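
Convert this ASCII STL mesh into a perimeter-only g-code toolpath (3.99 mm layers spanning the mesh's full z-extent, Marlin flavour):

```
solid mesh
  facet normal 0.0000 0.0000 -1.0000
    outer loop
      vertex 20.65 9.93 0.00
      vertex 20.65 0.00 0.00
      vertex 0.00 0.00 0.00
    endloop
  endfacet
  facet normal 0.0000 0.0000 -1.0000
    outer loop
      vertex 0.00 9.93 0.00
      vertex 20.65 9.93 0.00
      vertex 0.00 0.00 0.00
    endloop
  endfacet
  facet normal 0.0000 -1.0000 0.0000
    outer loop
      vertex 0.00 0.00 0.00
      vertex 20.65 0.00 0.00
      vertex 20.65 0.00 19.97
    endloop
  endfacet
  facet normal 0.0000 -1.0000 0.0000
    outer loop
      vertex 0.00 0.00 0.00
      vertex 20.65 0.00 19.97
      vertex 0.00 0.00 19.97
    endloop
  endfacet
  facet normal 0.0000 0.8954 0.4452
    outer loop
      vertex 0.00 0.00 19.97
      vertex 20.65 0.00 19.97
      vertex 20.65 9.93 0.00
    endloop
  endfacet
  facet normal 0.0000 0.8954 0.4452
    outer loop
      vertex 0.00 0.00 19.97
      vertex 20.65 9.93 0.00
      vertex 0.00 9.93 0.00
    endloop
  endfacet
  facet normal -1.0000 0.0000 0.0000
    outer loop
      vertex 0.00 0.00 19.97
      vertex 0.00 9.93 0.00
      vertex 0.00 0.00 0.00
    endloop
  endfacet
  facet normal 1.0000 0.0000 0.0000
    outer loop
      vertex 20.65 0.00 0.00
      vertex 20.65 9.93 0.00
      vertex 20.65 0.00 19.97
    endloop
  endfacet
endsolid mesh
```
; perimeter-only toolpath
G21 ; units = mm
G90 ; absolute positioning
G28 ; home
; layer 1
G0 Z3.99
G0 X0.00 Y0.00
G1 X20.65 Y0.00
G1 X20.65 Y7.94
G1 X0.00 Y7.94
G1 X0.00 Y0.00
; layer 2
G0 Z7.99
G0 X0.00 Y0.00
G1 X20.65 Y0.00
G1 X20.65 Y5.96
G1 X0.00 Y5.96
G1 X0.00 Y0.00
; layer 3
G0 Z11.98
G0 X0.00 Y0.00
G1 X20.65 Y0.00
G1 X20.65 Y3.97
G1 X0.00 Y3.97
G1 X0.00 Y0.00
; layer 4
G0 Z15.98
G0 X0.00 Y0.00
G1 X20.65 Y0.00
G1 X20.65 Y1.99
G1 X0.00 Y1.99
G1 X0.00 Y0.00
M2 ; end

The solid is a wedge (ramp): 20.6 × 9.93 mm base, rising to 20 mm along the y=0 edge and sloping linearly to z=0 at y=9.93. Slicing at Δz = 3.99 mm — 5 equal slices spanning the solid's height, so layer i sits at z = i·h/5 — gives 4 non-empty perimeters. Each is a 4-segment closed polygon; G0 lifts to the layer z and rapids to the start vertex, then G1 traces the edges. The cross-section shrinks linearly with z (the slice at the apex is degenerate and omitted).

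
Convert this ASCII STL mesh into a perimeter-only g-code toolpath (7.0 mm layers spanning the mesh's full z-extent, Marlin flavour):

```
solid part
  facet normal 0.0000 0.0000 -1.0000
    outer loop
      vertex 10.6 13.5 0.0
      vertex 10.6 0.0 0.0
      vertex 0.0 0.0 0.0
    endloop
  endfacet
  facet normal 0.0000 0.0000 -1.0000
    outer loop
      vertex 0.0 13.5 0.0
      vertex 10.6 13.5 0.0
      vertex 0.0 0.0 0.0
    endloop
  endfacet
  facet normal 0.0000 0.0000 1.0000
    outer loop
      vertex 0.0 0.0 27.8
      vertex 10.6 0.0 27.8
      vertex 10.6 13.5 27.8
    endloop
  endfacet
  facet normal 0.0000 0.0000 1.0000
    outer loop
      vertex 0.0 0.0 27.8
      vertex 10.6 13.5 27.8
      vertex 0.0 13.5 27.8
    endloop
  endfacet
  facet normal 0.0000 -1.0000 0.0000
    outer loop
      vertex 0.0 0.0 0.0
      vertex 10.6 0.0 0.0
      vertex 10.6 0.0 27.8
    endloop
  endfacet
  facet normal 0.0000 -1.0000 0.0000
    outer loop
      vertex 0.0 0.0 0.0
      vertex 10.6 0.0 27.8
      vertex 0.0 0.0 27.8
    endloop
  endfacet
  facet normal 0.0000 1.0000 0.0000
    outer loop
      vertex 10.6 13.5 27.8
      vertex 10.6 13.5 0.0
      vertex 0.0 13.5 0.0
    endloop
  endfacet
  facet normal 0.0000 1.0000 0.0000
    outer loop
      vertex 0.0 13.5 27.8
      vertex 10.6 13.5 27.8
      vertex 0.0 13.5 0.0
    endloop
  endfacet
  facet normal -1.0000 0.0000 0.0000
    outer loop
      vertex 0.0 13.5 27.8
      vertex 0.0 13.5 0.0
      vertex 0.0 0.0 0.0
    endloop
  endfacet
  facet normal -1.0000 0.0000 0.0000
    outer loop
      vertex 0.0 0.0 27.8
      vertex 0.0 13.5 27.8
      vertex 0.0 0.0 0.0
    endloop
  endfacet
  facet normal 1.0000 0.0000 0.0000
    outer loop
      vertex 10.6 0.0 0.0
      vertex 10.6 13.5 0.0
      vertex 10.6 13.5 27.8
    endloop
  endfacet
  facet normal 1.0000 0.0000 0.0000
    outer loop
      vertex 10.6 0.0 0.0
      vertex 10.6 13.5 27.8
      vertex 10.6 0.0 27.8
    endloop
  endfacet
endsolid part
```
; perimeter-only toolpath
G21 ; units = mm
G90 ; absolute positioning
G28 ; home
; layer 1
G0 Z7.0
G0 X0.0 Y0.0
G1 X10.6 Y0.0
G1 X10.6 Y13.5
G1 X0.0 Y13.5
G1 X0.0 Y0.0
; layer 2
G0 Z13.9
G0 X0.0 Y0.0
G1 X10.6 Y0.0
G1 X10.6 Y13.5
G1 X0.0 Y13.5
G1 X0.0 Y0.0
; layer 3
G0 Z20.9
G0 X0.0 Y0.0
G1 X10.6 Y0.0
G1 X10.6 Y13.5
G1 X0.0 Y13.5
G1 X0.0 Y0.0
; layer 4
G0 Z27.8
G0 X0.0 Y0.0
G1 X10.6 Y0.0
G1 X10.6 Y13.5
G1 X0.0 Y13.5
G1 X0.0 Y0.0
M2 ; end

The solid is a rectangular box, roughly 10.6 × 13.5 mm footprint and 27.8 mm tall. Slicing at Δz = 7.0 mm — 4 equal slices spanning the solid's height, so layer i sits at z = i·h/4 — gives 4 non-empty perimeters. Each is a 4-segment closed polygon; G0 lifts to the layer z and rapids to the start vertex, then G1 traces the edges.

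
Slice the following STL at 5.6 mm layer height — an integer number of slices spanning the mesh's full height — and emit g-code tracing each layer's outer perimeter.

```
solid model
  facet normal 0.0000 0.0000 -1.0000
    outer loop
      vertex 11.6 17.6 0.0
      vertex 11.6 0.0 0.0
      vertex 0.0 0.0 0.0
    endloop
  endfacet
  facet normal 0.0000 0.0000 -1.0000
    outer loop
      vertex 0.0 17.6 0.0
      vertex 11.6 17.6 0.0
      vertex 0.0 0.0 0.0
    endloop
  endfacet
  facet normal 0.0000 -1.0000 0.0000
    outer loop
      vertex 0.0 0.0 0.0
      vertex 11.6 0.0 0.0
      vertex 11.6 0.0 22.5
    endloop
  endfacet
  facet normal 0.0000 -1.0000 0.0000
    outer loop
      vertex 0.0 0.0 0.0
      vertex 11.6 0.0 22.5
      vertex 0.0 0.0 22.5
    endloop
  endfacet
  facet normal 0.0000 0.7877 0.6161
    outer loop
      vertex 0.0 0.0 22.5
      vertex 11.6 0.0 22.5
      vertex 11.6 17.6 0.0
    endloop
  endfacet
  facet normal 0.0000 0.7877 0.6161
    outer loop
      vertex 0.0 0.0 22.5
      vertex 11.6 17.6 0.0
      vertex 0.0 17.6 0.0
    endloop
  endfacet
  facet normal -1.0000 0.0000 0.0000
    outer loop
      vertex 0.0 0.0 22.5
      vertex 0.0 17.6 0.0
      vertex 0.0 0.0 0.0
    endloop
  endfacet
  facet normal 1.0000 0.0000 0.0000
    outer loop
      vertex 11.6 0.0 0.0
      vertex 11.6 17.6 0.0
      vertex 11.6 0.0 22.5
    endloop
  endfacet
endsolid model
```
; perimeter-only toolpath
G21 ; units = mm
G90 ; absolute positioning
G28 ; home
; layer 1
G0 Z5.6
G0 X0.0 Y0.0
G1 X11.6 Y0.0
G1 X11.6 Y13.2
G1 X0.0 Y13.2
G1 X0.0 Y0.0
; layer 2
G0 Z11.2
G0 X0.0 Y0.0
G1 X11.6 Y0.0
G1 X11.6 Y8.8
G1 X0.0 Y8.8
G1 X0.0 Y0.0
; layer 3
G0 Z16.9
G0 X0.0 Y0.0
G1 X11.6 Y0.0
G1 X11.6 Y4.4
G1 X0.0 Y4.4
G1 X0.0 Y0.0
M2 ; end

The solid is a wedge (ramp): 11.6 × 17.6 mm base, rising to 22.5 mm along the y=0 edge and sloping linearly to z=0 at y=17.6. Slicing at Δz = 5.6 mm — 4 equal slices spanning the solid's height, so layer i sits at z = i·h/4 — gives 3 non-empty perimeters. Each is a 4-segment closed polygon; G0 lifts to the layer z and rapids to the start vertex, then G1 traces the edges. The cross-section shrinks linearly with z (the slice at the apex is degenerate and omitted).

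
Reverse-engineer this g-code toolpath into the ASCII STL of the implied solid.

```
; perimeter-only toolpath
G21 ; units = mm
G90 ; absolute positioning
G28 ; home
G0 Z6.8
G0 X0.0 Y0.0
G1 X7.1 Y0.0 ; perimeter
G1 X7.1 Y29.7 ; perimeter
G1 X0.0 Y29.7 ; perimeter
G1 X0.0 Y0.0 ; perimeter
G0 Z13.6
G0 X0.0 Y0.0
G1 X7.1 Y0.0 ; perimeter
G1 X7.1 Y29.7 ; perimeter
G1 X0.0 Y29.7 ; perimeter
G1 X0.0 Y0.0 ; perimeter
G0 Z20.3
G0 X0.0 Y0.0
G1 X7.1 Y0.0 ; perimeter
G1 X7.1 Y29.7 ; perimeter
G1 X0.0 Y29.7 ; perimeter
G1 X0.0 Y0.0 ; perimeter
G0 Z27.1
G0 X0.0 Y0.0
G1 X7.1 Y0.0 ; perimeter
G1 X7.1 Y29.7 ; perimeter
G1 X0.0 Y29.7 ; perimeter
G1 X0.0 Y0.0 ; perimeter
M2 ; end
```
solid part
  facet normal 0.0000 0.0000 -1.0000
    outer loop
      vertex 7.1 29.7 0.0
      vertex 7.1 0.0 0.0
      vertex 0.0 0.0 0.0
    endloop
  endfacet
  facet normal 0.0000 0.0000 -1.0000
    outer loop
      vertex 0.0 29.7 0.0
      vertex 7.1 29.7 0.0
      vertex 0.0 0.0 0.0
    endloop
  endfacet
  facet normal 0.0000 0.0000 1.0000
    outer loop
      vertex 0.0 0.0 27.1
      vertex 7.1 0.0 27.1
      vertex 7.1 29.7 27.1
    endloop
  endfacet
  facet normal 0.0000 0.0000 1.0000
    outer loop
      vertex 0.0 0.0 27.1
      vertex 7.1 29.7 27.1
      vertex 0.0 29.7 27.1
    endloop
  endfacet
  facet normal 0.0000 -1.0000 0.0000
    outer loop
      vertex 0.0 0.0 0.0
      vertex 7.1 0.0 0.0
      vertex 7.1 0.0 27.1
    endloop
  endfacet
  facet normal 0.0000 -1.0000 0.0000
    outer loop
      vertex 0.0 0.0 0.0
      vertex 7.1 0.0 27.1
      vertex 0.0 0.0 27.1
    endloop
  endfacet
  facet normal 0.0000 1.0000 0.0000
    outer loop
      vertex 7.1 29.7 27.1
      vertex 7.1 29.7 0.0
      vertex 0.0 29.7 0.0
    endloop
  endfacet
  facet normal 0.0000 1.0000 0.0000
    outer loop
      vertex 0.0 29.7 27.1
      vertex 7.1 29.7 27.1
      vertex 0.0 29.7 0.0
    endloop
  endfacet
  facet normal -1.0000 0.0000 0.0000
    outer loop
      vertex 0.0 29.7 27.1
      vertex 0.0 29.7 0.0
      vertex 0.0 0.0 0.0
    endloop
  endfacet
  facet normal -1.0000 0.0000 0.0000
    outer loop
      vertex 0.0 0.0 27.1
      vertex 0.0 29.7 27.1
      vertex 0.0 0.0 0.0
    endloop
  endfacet
  facet normal 1.0000 0.0000 0.0000
    outer loop
      vertex 7.1 0.0 0.0
      vertex 7.1 29.7 0.0
      vertex 7.1 29.7 27.1
    endloop
  endfacet
  facet normal 1.0000 0.0000 0.0000
    outer loop
      vertex 7.1 0.0 0.0
      vertex 7.1 29.7 27.1
      vertex 7.1 0.0 27.1
    endloop
  endfacet
endsolid part

The G0 Z moves step by Δz≈6.8 mm. Every layer's G1 loop is the same polygon, so the solid is a straight extrusion of it from z=0 to z≈27.1. Closing with flat bottom and top caps and triangulating gives 12 facets — a rectangular box, roughly 7.1 × 29.7 mm footprint and 27.1 mm tall.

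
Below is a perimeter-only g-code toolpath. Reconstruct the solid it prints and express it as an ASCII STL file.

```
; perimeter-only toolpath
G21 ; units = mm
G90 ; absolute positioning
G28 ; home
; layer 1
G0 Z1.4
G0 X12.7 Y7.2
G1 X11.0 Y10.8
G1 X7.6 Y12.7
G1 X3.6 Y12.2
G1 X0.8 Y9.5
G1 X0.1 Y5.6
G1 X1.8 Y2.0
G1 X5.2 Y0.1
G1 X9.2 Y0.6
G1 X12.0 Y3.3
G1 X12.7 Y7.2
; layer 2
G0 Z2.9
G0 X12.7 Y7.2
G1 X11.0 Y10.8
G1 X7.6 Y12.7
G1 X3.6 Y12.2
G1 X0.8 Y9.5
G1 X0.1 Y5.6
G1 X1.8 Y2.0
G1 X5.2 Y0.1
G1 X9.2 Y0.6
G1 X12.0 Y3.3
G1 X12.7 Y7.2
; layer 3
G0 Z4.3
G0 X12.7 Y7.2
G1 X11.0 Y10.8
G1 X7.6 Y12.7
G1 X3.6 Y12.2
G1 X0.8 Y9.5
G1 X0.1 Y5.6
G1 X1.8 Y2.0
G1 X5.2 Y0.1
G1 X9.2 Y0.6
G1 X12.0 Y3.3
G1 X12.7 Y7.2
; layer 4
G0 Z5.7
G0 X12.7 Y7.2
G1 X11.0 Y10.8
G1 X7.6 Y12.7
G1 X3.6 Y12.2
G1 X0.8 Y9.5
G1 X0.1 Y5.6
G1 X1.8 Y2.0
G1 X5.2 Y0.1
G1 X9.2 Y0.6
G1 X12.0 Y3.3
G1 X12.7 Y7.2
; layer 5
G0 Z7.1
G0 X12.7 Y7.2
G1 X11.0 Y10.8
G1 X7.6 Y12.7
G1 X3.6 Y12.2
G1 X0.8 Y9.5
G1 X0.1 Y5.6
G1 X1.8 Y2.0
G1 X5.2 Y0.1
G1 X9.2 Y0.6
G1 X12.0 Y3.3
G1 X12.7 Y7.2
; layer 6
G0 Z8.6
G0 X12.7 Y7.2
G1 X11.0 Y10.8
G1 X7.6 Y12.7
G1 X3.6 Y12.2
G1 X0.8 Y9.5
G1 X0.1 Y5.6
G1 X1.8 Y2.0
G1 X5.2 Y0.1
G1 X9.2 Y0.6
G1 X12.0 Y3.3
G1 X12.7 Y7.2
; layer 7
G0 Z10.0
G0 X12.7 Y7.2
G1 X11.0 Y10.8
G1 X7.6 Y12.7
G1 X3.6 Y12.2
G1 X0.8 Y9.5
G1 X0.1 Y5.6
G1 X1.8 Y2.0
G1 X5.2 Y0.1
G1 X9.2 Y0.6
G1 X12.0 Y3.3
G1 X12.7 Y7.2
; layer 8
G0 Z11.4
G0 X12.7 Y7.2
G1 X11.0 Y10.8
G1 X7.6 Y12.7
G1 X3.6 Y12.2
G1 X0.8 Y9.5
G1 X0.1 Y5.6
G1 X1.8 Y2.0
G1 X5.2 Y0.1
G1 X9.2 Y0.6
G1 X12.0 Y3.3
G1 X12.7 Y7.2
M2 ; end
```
solid part
  facet normal 0.0000 0.0000 -1.0000
    outer loop
      vertex 7.6 12.7 0.0
      vertex 11.0 10.8 0.0
      vertex 12.7 7.2 0.0
    endloop
  endfacet
  facet normal 0.0000 0.0000 -1.0000
    outer loop
      vertex 3.6 12.2 0.0
      vertex 7.6 12.7 0.0
      vertex 12.7 7.2 0.0
    endloop
  endfacet
  facet normal 0.0000 0.0000 -1.0000
    outer loop
      vertex 0.8 9.5 0.0
      vertex 3.6 12.2 0.0
      vertex 12.7 7.2 0.0
    endloop
  endfacet
  facet normal 0.0000 0.0000 -1.0000
    outer loop
      vertex 0.1 5.6 0.0
      vertex 0.8 9.5 0.0
      vertex 12.7 7.2 0.0
    endloop
  endfacet
  facet normal 0.0000 0.0000 -1.0000
    outer loop
      vertex 1.8 2.0 0.0
      vertex 0.1 5.6 0.0
      vertex 12.7 7.2 0.0
    endloop
  endfacet
  facet normal 0.0000 0.0000 -1.0000
    outer loop
      vertex 5.2 0.1 0.0
      vertex 1.8 2.0 0.0
      vertex 12.7 7.2 0.0
    endloop
  endfacet
  facet normal 0.0000 0.0000 -1.0000
    outer loop
      vertex 9.2 0.6 0.0
      vertex 5.2 0.1 0.0
      vertex 12.7 7.2 0.0
    endloop
  endfacet
  facet normal 0.0000 0.0000 -1.0000
    outer loop
      vertex 12.0 3.3 0.0
      vertex 9.2 0.6 0.0
      vertex 12.7 7.2 0.0
    endloop
  endfacet
  facet normal 0.0000 0.0000 1.0000
    outer loop
      vertex 12.7 7.2 11.4
      vertex 11.0 10.8 11.4
      vertex 7.6 12.7 11.4
    endloop
  endfacet
  facet normal 0.0000 0.0000 1.0000
    outer loop
      vertex 12.7 7.2 11.4
      vertex 7.6 12.7 11.4
      vertex 3.6 12.2 11.4
    endloop
  endfacet
  facet normal 0.0000 0.0000 1.0000
    outer loop
      vertex 12.7 7.2 11.4
      vertex 3.6 12.2 11.4
      vertex 0.8 9.5 11.4
    endloop
  endfacet
  facet normal 0.0000 0.0000 1.0000
    outer loop
      vertex 12.7 7.2 11.4
      vertex 0.8 9.5 11.4
      vertex 0.1 5.6 11.4
    endloop
  endfacet
  facet normal 0.0000 0.0000 1.0000
    outer loop
      vertex 12.7 7.2 11.4
      vertex 0.1 5.6 11.4
      vertex 1.8 2.0 11.4
    endloop
  endfacet
  facet normal 0.0000 0.0000 1.0000
    outer loop
      vertex 12.7 7.2 11.4
      vertex 1.8 2.0 11.4
      vertex 5.2 0.1 11.4
    endloop
  endfacet
  facet normal 0.0000 0.0000 1.0000
    outer loop
      vertex 12.7 7.2 11.4
      vertex 5.2 0.1 11.4
      vertex 9.2 0.6 11.4
    endloop
  endfacet
  facet normal 0.0000 0.0000 1.0000
    outer loop
      vertex 12.7 7.2 11.4
      vertex 9.2 0.6 11.4
      vertex 12.0 3.3 11.4
    endloop
  endfacet
  facet normal 0.9042 0.4270 0.0000
    outer loop
      vertex 12.7 7.2 0.0
      vertex 11.0 10.8 0.0
      vertex 11.0 10.8 11.4
    endloop
  endfacet
  facet normal 0.9042 0.4270 0.0000
    outer loop
      vertex 12.7 7.2 0.0
      vertex 11.0 10.8 11.4
      vertex 12.7 7.2 11.4
    endloop
  endfacet
  facet normal 0.4878 0.8729 0.0000
    outer loop
      vertex 11.0 10.8 0.0
      vertex 7.6 12.7 0.0
      vertex 7.6 12.7 11.4
    endloop
  endfacet
  facet normal 0.4878 0.8729 0.0000
    outer loop
      vertex 11.0 10.8 0.0
      vertex 7.6 12.7 11.4
      vertex 11.0 10.8 11.4
    endloop
  endfacet
  facet normal -0.1240 0.9923 0.0000
    outer loop
      vertex 7.6 12.7 0.0
      vertex 3.6 12.2 0.0
      vertex 3.6 12.2 11.4
    endloop
  endfacet
  facet normal -0.1240 0.9923 0.0000
    outer loop
      vertex 7.6 12.7 0.0
      vertex 3.6 12.2 11.4
      vertex 7.6 12.7 11.4
    endloop
  endfacet
  facet normal -0.6941 0.7198 0.0000
    outer loop
      vertex 3.6 12.2 0.0
      vertex 0.8 9.5 0.0
      vertex 0.8 9.5 11.4
    endloop
  endfacet
  facet normal -0.6941 0.7198 0.0000
    outer loop
      vertex 3.6 12.2 0.0
      vertex 0.8 9.5 11.4
      vertex 3.6 12.2 11.4
    endloop
  endfacet
  facet normal -0.9843 0.1767 0.0000
    outer loop
      vertex 0.8 9.5 0.0
      vertex 0.1 5.6 0.0
      vertex 0.1 5.6 11.4
    endloop
  endfacet
  facet normal -0.9843 0.1767 0.0000
    outer loop
      vertex 0.8 9.5 0.0
      vertex 0.1 5.6 11.4
      vertex 0.8 9.5 11.4
    endloop
  endfacet
  facet normal -0.9042 -0.4270 0.0000
    outer loop
      vertex 0.1 5.6 0.0
      vertex 1.8 2.0 0.0
      vertex 1.8 2.0 11.4
    endloop
  endfacet
  facet normal -0.9042 -0.4270 0.0000
    outer loop
      vertex 0.1 5.6 0.0
      vertex 1.8 2.0 11.4
      vertex 0.1 5.6 11.4
    endloop
  endfacet
  facet normal -0.4878 -0.8729 0.0000
    outer loop
      vertex 1.8 2.0 0.0
      vertex 5.2 0.1 0.0
      vertex 5.2 0.1 11.4
    endloop
  endfacet
  facet normal -0.4878 -0.8729 0.0000
    outer loop
      vertex 1.8 2.0 0.0
      vertex 5.2 0.1 11.4
      vertex 1.8 2.0 11.4
    endloop
  endfacet
  facet normal 0.1240 -0.9923 0.0000
    outer loop
      vertex 5.2 0.1 0.0
      vertex 9.2 0.6 0.0
      vertex 9.2 0.6 11.4
    endloop
  endfacet
  facet normal 0.1240 -0.9923 0.0000
    outer loop
      vertex 5.2 0.1 0.0
      vertex 9.2 0.6 11.4
      vertex 5.2 0.1 11.4
    endloop
  endfacet
  facet normal 0.6941 -0.7198 0.0000
    outer loop
      vertex 9.2 0.6 0.0
      vertex 12.0 3.3 0.0
      vertex 12.0 3.3 11.4
    endloop
  endfacet
  facet normal 0.6941 -0.7198 0.0000
    outer loop
      vertex 9.2 0.6 0.0
      vertex 12.0 3.3 11.4
      vertex 9.2 0.6 11.4
    endloop
  endfacet
  facet normal 0.9843 -0.1767 0.0000
    outer loop
      vertex 12.0 3.3 0.0
      vertex 12.7 7.2 0.0
      vertex 12.7 7.2 11.4
    endloop
  endfacet
  facet normal 0.9843 -0.1767 0.0000
    outer loop
      vertex 12.0 3.3 0.0
      vertex 12.7 7.2 11.4
      vertex 12.0 3.3 11.4
    endloop
  endfacet
endsolid part

The G0 Z moves step by Δz≈1.4 mm. Every layer's G1 loop is the same polygon, so the solid is a straight extrusion of it from z=0 to z≈11.4. Closing with flat bottom and top caps and triangulating gives 36 facets — a regular 10-sided prism (a cylinder approximated with 10 flat sides), circumscribed radius ≈ 6.4 mm, height ≈ 11.4 mm.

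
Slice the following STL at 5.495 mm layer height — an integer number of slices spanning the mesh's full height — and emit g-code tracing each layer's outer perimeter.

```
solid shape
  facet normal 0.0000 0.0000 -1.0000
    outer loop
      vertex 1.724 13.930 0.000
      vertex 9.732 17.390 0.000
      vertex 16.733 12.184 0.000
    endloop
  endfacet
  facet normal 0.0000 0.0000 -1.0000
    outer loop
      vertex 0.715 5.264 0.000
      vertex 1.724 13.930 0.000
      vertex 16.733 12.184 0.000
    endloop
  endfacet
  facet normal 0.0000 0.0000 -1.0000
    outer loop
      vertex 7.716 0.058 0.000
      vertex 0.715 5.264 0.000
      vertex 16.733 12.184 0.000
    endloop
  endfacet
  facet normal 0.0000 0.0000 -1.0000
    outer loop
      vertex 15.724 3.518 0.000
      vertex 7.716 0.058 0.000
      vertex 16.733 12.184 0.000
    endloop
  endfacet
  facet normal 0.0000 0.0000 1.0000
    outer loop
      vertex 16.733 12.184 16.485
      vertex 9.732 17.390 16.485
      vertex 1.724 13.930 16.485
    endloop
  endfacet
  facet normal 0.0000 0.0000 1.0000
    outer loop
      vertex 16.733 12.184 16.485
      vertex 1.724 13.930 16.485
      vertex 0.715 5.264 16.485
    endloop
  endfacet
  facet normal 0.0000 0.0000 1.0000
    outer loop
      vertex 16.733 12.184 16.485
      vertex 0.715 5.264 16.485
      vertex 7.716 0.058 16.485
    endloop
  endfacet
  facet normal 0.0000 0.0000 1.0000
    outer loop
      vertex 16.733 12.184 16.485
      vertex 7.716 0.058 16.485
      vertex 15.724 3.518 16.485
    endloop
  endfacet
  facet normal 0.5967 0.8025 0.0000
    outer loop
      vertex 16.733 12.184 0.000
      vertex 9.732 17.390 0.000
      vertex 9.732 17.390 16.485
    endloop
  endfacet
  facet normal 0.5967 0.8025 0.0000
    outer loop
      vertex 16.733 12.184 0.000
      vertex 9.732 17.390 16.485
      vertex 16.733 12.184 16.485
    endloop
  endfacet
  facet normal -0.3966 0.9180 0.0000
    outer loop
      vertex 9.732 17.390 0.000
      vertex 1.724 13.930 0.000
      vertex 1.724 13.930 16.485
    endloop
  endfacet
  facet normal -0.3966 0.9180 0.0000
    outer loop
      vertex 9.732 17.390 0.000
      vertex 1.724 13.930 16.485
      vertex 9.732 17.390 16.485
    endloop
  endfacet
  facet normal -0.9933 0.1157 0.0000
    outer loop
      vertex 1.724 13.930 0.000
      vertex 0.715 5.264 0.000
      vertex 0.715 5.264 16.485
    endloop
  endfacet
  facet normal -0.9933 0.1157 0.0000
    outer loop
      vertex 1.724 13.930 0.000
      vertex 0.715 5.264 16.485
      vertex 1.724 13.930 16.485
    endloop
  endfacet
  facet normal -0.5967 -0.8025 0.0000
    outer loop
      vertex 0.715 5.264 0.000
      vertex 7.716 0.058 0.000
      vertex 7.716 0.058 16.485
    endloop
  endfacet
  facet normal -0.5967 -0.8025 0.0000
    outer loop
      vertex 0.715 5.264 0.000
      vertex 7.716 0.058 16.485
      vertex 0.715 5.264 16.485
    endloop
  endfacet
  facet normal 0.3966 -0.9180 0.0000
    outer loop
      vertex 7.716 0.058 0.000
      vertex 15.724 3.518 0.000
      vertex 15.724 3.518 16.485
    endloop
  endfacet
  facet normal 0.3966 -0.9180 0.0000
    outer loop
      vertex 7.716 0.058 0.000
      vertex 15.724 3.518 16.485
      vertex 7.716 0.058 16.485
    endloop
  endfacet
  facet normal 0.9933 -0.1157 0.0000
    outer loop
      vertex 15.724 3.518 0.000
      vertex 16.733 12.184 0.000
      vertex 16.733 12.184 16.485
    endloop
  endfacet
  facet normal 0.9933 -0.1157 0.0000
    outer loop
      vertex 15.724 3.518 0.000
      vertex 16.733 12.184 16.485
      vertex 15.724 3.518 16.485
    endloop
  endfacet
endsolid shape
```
; perimeter-only toolpath
G21 ; units = mm
G90 ; absolute positioning
G28 ; home
; layer 1
G0 Z5.495
G0 X16.733 Y12.184
G1 X9.732 Y17.390
G1 X1.724 Y13.930
G1 X0.715 Y5.264
G1 X7.716 Y0.058
G1 X15.724 Y3.518
G1 X16.733 Y12.184
; layer 2
G0 Z10.990
G0 X16.733 Y12.184
G1 X9.732 Y17.390
G1 X1.724 Y13.930
G1 X0.715 Y5.264
G1 X7.716 Y0.058
G1 X15.724 Y3.518
G1 X16.733 Y12.184
; layer 3
G0 Z16.485
G0 X16.733 Y12.184
G1 X9.732 Y17.390
G1 X1.724 Y13.930
G1 X0.715 Y5.264
G1 X7.716 Y0.058
G1 X15.724 Y3.518
G1 X16.733 Y12.184
M2 ; end

The solid is a regular 6-sided prism (a cylinder approximated with 6 flat sides), circumscribed radius ≈ 8.72 mm, height ≈ 16.5 mm. Slicing at Δz = 5.495 mm — 3 equal slices spanning the solid's height, so layer i sits at z = i·h/3 — gives 3 non-empty perimeters. Each is a 6-segment closed polygon; G0 lifts to the layer z and rapids to the start vertex, then G1 traces the edges.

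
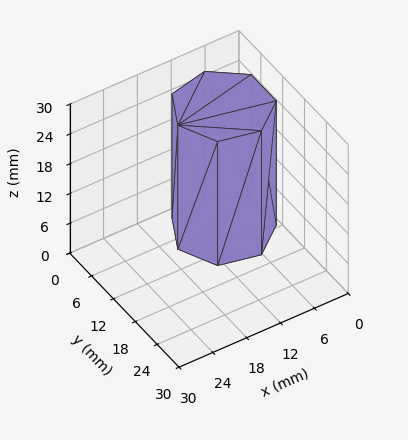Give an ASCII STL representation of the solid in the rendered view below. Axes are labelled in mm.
Reading the render: the shape is a regular 7-sided prism (a cylinder approximated with 7 flat sides), circumscribed radius ≈ 8 mm, height ≈ 25 mm (dimensions read to the nearest mm from the axis ticks). For the STL, each face is triangulated and given an outward normal.

solid part
  facet normal 0.0000 0.0000 -1.0000
    outer loop
      vertex 6.220 15.799 0.000
      vertex 12.988 14.255 0.000
      vertex 16.000 8.000 0.000
    endloop
  endfacet
  facet normal 0.0000 0.0000 -1.0000
    outer loop
      vertex 0.792 11.471 0.000
      vertex 6.220 15.799 0.000
      vertex 16.000 8.000 0.000
    endloop
  endfacet
  facet normal 0.0000 0.0000 -1.0000
    outer loop
      vertex 0.792 4.529 0.000
      vertex 0.792 11.471 0.000
      vertex 16.000 8.000 0.000
    endloop
  endfacet
  facet normal 0.0000 0.0000 -1.0000
    outer loop
      vertex 6.220 0.201 0.000
      vertex 0.792 4.529 0.000
      vertex 16.000 8.000 0.000
    endloop
  endfacet
  facet normal 0.0000 0.0000 -1.0000
    outer loop
      vertex 12.988 1.745 0.000
      vertex 6.220 0.201 0.000
      vertex 16.000 8.000 0.000
    endloop
  endfacet
  facet normal 0.0000 0.0000 1.0000
    outer loop
      vertex 16.000 8.000 25.000
      vertex 12.988 14.255 25.000
      vertex 6.220 15.799 25.000
    endloop
  endfacet
  facet normal 0.0000 0.0000 1.0000
    outer loop
      vertex 16.000 8.000 25.000
      vertex 6.220 15.799 25.000
      vertex 0.792 11.471 25.000
    endloop
  endfacet
  facet normal 0.0000 0.0000 1.0000
    outer loop
      vertex 16.000 8.000 25.000
      vertex 0.792 11.471 25.000
      vertex 0.792 4.529 25.000
    endloop
  endfacet
  facet normal 0.0000 0.0000 1.0000
    outer loop
      vertex 16.000 8.000 25.000
      vertex 0.792 4.529 25.000
      vertex 6.220 0.201 25.000
    endloop
  endfacet
  facet normal 0.0000 0.0000 1.0000
    outer loop
      vertex 16.000 8.000 25.000
      vertex 6.220 0.201 25.000
      vertex 12.988 1.745 25.000
    endloop
  endfacet
  facet normal 0.9010 0.4339 0.0000
    outer loop
      vertex 16.000 8.000 0.000
      vertex 12.988 14.255 0.000
      vertex 12.988 14.255 25.000
    endloop
  endfacet
  facet normal 0.9010 0.4339 0.0000
    outer loop
      vertex 16.000 8.000 0.000
      vertex 12.988 14.255 25.000
      vertex 16.000 8.000 25.000
    endloop
  endfacet
  facet normal 0.2224 0.9750 0.0000
    outer loop
      vertex 12.988 14.255 0.000
      vertex 6.220 15.799 0.000
      vertex 6.220 15.799 25.000
    endloop
  endfacet
  facet normal 0.2224 0.9750 0.0000
    outer loop
      vertex 12.988 14.255 0.000
      vertex 6.220 15.799 25.000
      vertex 12.988 14.255 25.000
    endloop
  endfacet
  facet normal -0.6234 0.7819 0.0000
    outer loop
      vertex 6.220 15.799 0.000
      vertex 0.792 11.471 0.000
      vertex 0.792 11.471 25.000
    endloop
  endfacet
  facet normal -0.6234 0.7819 0.0000
    outer loop
      vertex 6.220 15.799 0.000
      vertex 0.792 11.471 25.000
      vertex 6.220 15.799 25.000
    endloop
  endfacet
  facet normal -1.0000 0.0000 0.0000
    outer loop
      vertex 0.792 11.471 0.000
      vertex 0.792 4.529 0.000
      vertex 0.792 4.529 25.000
    endloop
  endfacet
  facet normal -1.0000 0.0000 0.0000
    outer loop
      vertex 0.792 11.471 0.000
      vertex 0.792 4.529 25.000
      vertex 0.792 11.471 25.000
    endloop
  endfacet
  facet normal -0.6234 -0.7819 0.0000
    outer loop
      vertex 0.792 4.529 0.000
      vertex 6.220 0.201 0.000
      vertex 6.220 0.201 25.000
    endloop
  endfacet
  facet normal -0.6234 -0.7819 0.0000
    outer loop
      vertex 0.792 4.529 0.000
      vertex 6.220 0.201 25.000
      vertex 0.792 4.529 25.000
    endloop
  endfacet
  facet normal 0.2224 -0.9750 0.0000
    outer loop
      vertex 6.220 0.201 0.000
      vertex 12.988 1.745 0.000
      vertex 12.988 1.745 25.000
    endloop
  endfacet
  facet normal 0.2224 -0.9750 0.0000
    outer loop
      vertex 6.220 0.201 0.000
      vertex 12.988 1.745 25.000
      vertex 6.220 0.201 25.000
    endloop
  endfacet
  facet normal 0.9010 -0.4339 0.0000
    outer loop
      vertex 12.988 1.745 0.000
      vertex 16.000 8.000 0.000
      vertex 16.000 8.000 25.000
    endloop
  endfacet
  facet normal 0.9010 -0.4339 0.0000
    outer loop
      vertex 12.988 1.745 0.000
      vertex 16.000 8.000 25.000
      vertex 12.988 1.745 25.000
    endloop
  endfacet
endsolid part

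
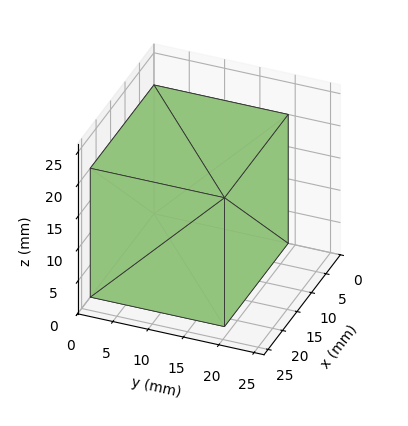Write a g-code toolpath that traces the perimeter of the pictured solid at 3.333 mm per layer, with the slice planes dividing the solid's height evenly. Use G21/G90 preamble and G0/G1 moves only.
Reading the render: the shape is a rectangular box, roughly 22 × 19 mm footprint and 20 mm tall (dimensions read to the nearest mm from the axis ticks). For the g-code, the solid's height is divided into equal slices at the stated Δz and each level perimeter traced with G1 moves after a G0 lift.

; perimeter-only toolpath
G21 ; units = mm
G90 ; absolute positioning
G28 ; home
; layer 1
G0 Z3.333
G0 X0.000 Y0.000
G1 X22.000 Y0.000
G1 X22.000 Y19.000
G1 X0.000 Y19.000
G1 X0.000 Y0.000
; layer 2
G0 Z6.667
G0 X0.000 Y0.000
G1 X22.000 Y0.000
G1 X22.000 Y19.000
G1 X0.000 Y19.000
G1 X0.000 Y0.000
; layer 3
G0 Z10.000
G0 X0.000 Y0.000
G1 X22.000 Y0.000
G1 X22.000 Y19.000
G1 X0.000 Y19.000
G1 X0.000 Y0.000
; layer 4
G0 Z13.333
G0 X0.000 Y0.000
G1 X22.000 Y0.000
G1 X22.000 Y19.000
G1 X0.000 Y19.000
G1 X0.000 Y0.000
; layer 5
G0 Z16.667
G0 X0.000 Y0.000
G1 X22.000 Y0.000
G1 X22.000 Y19.000
G1 X0.000 Y19.000
G1 X0.000 Y0.000
; layer 6
G0 Z20.000
G0 X0.000 Y0.000
G1 X22.000 Y0.000
G1 X22.000 Y19.000
G1 X0.000 Y19.000
G1 X0.000 Y0.000
M2 ; end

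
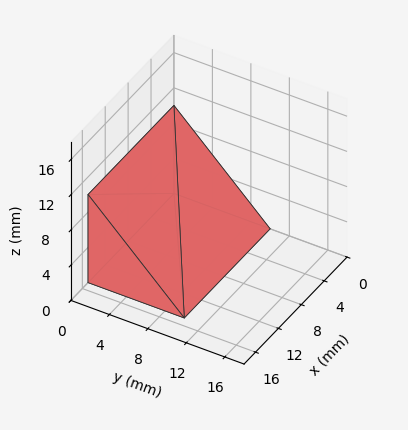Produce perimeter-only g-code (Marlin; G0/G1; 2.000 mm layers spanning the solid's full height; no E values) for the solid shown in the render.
Reading the render: the shape is a wedge (ramp): 15 × 10 mm base, rising to 10 mm along the y=0 edge and sloping linearly to z=0 at y=10 (dimensions read to the nearest mm from the axis ticks). For the g-code, the solid's height is divided into equal slices at the stated Δz and each level perimeter traced with G1 moves after a G0 lift.

; perimeter-only toolpath
G21 ; units = mm
G90 ; absolute positioning
G28 ; home
; layer 1
G0 Z2.000
G0 X0.000 Y0.000
G1 X15.000 Y0.000
G1 X15.000 Y8.000
G1 X0.000 Y8.000
G1 X0.000 Y0.000
; layer 2
G0 Z4.000
G0 X0.000 Y0.000
G1 X15.000 Y0.000
G1 X15.000 Y6.000
G1 X0.000 Y6.000
G1 X0.000 Y0.000
; layer 3
G0 Z6.000
G0 X0.000 Y0.000
G1 X15.000 Y0.000
G1 X15.000 Y4.000
G1 X0.000 Y4.000
G1 X0.000 Y0.000
; layer 4
G0 Z8.000
G0 X0.000 Y0.000
G1 X15.000 Y0.000
G1 X15.000 Y2.000
G1 X0.000 Y2.000
G1 X0.000 Y0.000
M2 ; end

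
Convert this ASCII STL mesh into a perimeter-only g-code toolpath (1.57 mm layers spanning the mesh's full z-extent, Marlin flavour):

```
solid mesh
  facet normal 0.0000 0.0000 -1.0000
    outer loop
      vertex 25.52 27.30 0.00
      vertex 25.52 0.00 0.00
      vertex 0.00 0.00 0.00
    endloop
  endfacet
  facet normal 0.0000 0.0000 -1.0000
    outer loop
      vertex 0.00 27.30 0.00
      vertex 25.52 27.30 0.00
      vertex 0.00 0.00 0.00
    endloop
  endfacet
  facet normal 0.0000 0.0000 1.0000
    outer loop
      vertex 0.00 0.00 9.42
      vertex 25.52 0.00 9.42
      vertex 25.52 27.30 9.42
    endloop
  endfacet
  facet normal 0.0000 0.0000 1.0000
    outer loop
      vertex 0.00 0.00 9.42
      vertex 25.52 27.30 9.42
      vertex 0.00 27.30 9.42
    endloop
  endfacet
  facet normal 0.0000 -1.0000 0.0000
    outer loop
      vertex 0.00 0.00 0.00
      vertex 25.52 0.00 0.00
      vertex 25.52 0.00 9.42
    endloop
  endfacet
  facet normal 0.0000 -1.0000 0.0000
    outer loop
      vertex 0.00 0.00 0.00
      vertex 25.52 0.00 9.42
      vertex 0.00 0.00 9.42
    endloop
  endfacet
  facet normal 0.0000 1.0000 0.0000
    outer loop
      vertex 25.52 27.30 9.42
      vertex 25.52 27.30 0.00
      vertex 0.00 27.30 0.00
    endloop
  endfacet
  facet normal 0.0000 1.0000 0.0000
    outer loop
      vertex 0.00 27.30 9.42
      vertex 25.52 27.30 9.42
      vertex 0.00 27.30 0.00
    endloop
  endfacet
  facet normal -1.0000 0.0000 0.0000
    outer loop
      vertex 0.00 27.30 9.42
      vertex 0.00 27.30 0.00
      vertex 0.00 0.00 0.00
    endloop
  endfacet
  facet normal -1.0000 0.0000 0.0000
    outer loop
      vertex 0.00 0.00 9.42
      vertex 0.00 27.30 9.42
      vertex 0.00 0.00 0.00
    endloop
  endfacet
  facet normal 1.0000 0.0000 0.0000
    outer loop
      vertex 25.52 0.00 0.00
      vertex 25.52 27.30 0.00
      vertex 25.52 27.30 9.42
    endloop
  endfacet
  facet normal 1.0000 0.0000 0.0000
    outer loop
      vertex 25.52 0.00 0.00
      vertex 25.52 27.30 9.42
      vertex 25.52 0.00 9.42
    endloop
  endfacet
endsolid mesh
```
; perimeter-only toolpath
G21 ; units = mm
G90 ; absolute positioning
G28 ; home
; layer 1
G0 Z1.57
G0 X0.00 Y0.00
G1 X25.52 Y0.00
G1 X25.52 Y27.30
G1 X0.00 Y27.30
G1 X0.00 Y0.00
; layer 2
G0 Z3.14
G0 X0.00 Y0.00
G1 X25.52 Y0.00
G1 X25.52 Y27.30
G1 X0.00 Y27.30
G1 X0.00 Y0.00
; layer 3
G0 Z4.71
G0 X0.00 Y0.00
G1 X25.52 Y0.00
G1 X25.52 Y27.30
G1 X0.00 Y27.30
G1 X0.00 Y0.00
; layer 4
G0 Z6.28
G0 X0.00 Y0.00
G1 X25.52 Y0.00
G1 X25.52 Y27.30
G1 X0.00 Y27.30
G1 X0.00 Y0.00
; layer 5
G0 Z7.85
G0 X0.00 Y0.00
G1 X25.52 Y0.00
G1 X25.52 Y27.30
G1 X0.00 Y27.30
G1 X0.00 Y0.00
; layer 6
G0 Z9.42
G0 X0.00 Y0.00
G1 X25.52 Y0.00
G1 X25.52 Y27.30
G1 X0.00 Y27.30
G1 X0.00 Y0.00
M2 ; end

The solid is a rectangular box, roughly 25.5 × 27.3 mm footprint and 9.42 mm tall. Slicing at Δz = 1.57 mm — 6 equal slices spanning the solid's height, so layer i sits at z = i·h/6 — gives 6 non-empty perimeters. Each is a 4-segment closed polygon; G0 lifts to the layer z and rapids to the start vertex, then G1 traces the edges.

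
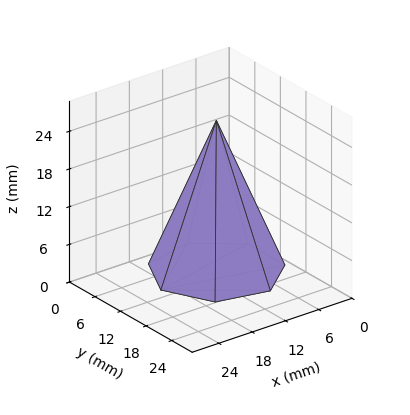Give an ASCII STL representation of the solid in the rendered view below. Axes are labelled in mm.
Reading the render: the shape is a regular 7-sided pyramid, base circumscribed radius ≈ 10 mm, apex at z ≈ 24 mm (dimensions read to the nearest mm from the axis ticks). For the STL, each face is triangulated and given an outward normal.

solid part
  facet normal 0.0000 0.0000 -1.0000
    outer loop
      vertex 7.77 19.75 0.00
      vertex 16.23 17.82 0.00
      vertex 20.00 10.00 0.00
    endloop
  endfacet
  facet normal 0.0000 0.0000 -1.0000
    outer loop
      vertex 0.99 14.34 0.00
      vertex 7.77 19.75 0.00
      vertex 20.00 10.00 0.00
    endloop
  endfacet
  facet normal 0.0000 0.0000 -1.0000
    outer loop
      vertex 0.99 5.66 0.00
      vertex 0.99 14.34 0.00
      vertex 20.00 10.00 0.00
    endloop
  endfacet
  facet normal 0.0000 0.0000 -1.0000
    outer loop
      vertex 7.77 0.25 0.00
      vertex 0.99 5.66 0.00
      vertex 20.00 10.00 0.00
    endloop
  endfacet
  facet normal 0.0000 0.0000 -1.0000
    outer loop
      vertex 16.23 2.18 0.00
      vertex 7.77 0.25 0.00
      vertex 20.00 10.00 0.00
    endloop
  endfacet
  facet normal 0.8433 0.4066 0.3514
    outer loop
      vertex 20.00 10.00 0.00
      vertex 16.23 17.82 0.00
      vertex 10.00 10.00 24.00
    endloop
  endfacet
  facet normal 0.2082 0.9128 0.3515
    outer loop
      vertex 16.23 17.82 0.00
      vertex 7.77 19.75 0.00
      vertex 10.00 10.00 24.00
    endloop
  endfacet
  facet normal -0.5839 0.7318 0.3515
    outer loop
      vertex 7.77 19.75 0.00
      vertex 0.99 14.34 0.00
      vertex 10.00 10.00 24.00
    endloop
  endfacet
  facet normal -0.9362 0.0000 0.3515
    outer loop
      vertex 0.99 14.34 0.00
      vertex 0.99 5.66 0.00
      vertex 10.00 10.00 24.00
    endloop
  endfacet
  facet normal -0.5839 -0.7318 0.3515
    outer loop
      vertex 0.99 5.66 0.00
      vertex 7.77 0.25 0.00
      vertex 10.00 10.00 24.00
    endloop
  endfacet
  facet normal 0.2082 -0.9128 0.3515
    outer loop
      vertex 7.77 0.25 0.00
      vertex 16.23 2.18 0.00
      vertex 10.00 10.00 24.00
    endloop
  endfacet
  facet normal 0.8433 -0.4066 0.3514
    outer loop
      vertex 16.23 2.18 0.00
      vertex 20.00 10.00 0.00
      vertex 10.00 10.00 24.00
    endloop
  endfacet
endsolid part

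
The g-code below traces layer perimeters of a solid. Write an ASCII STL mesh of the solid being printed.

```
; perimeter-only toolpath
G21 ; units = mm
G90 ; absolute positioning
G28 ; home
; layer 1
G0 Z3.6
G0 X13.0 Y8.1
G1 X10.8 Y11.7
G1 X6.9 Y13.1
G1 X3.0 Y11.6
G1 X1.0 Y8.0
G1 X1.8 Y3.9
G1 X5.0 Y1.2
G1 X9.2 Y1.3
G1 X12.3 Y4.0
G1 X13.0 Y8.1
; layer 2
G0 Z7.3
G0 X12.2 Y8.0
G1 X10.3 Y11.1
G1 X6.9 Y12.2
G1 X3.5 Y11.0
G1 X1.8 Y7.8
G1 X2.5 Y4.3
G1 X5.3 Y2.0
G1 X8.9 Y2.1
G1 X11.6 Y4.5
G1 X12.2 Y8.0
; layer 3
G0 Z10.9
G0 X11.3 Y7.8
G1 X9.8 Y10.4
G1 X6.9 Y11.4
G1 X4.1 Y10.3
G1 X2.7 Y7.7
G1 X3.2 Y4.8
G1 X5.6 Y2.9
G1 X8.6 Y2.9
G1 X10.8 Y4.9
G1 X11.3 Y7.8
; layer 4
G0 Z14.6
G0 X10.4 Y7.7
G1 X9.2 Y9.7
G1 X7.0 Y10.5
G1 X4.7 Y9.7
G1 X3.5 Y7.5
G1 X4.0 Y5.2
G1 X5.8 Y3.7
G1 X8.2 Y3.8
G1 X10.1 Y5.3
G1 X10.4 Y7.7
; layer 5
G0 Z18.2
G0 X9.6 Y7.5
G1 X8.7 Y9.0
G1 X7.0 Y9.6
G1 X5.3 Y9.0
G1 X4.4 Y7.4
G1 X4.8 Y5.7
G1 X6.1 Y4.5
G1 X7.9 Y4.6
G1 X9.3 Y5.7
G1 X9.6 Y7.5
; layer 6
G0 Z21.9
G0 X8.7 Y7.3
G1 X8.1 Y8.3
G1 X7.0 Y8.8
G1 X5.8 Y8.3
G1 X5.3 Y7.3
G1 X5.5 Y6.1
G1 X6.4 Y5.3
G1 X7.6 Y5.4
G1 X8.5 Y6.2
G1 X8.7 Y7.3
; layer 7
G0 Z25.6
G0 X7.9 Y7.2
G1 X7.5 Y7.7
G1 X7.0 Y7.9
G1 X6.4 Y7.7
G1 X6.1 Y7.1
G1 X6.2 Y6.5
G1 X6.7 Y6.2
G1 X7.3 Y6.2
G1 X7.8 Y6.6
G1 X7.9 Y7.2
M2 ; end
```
solid part
  facet normal 0.0000 0.0000 -1.0000
    outer loop
      vertex 6.9 14.0 0.0
      vertex 11.4 12.4 0.0
      vertex 13.9 8.3 0.0
    endloop
  endfacet
  facet normal 0.0000 0.0000 -1.0000
    outer loop
      vertex 2.4 12.3 0.0
      vertex 6.9 14.0 0.0
      vertex 13.9 8.3 0.0
    endloop
  endfacet
  facet normal 0.0000 0.0000 -1.0000
    outer loop
      vertex 0.1 8.1 0.0
      vertex 2.4 12.3 0.0
      vertex 13.9 8.3 0.0
    endloop
  endfacet
  facet normal 0.0000 0.0000 -1.0000
    outer loop
      vertex 1.0 3.4 0.0
      vertex 0.1 8.1 0.0
      vertex 13.9 8.3 0.0
    endloop
  endfacet
  facet normal 0.0000 0.0000 -1.0000
    outer loop
      vertex 4.7 0.4 0.0
      vertex 1.0 3.4 0.0
      vertex 13.9 8.3 0.0
    endloop
  endfacet
  facet normal 0.0000 0.0000 -1.0000
    outer loop
      vertex 9.5 0.5 0.0
      vertex 4.7 0.4 0.0
      vertex 13.9 8.3 0.0
    endloop
  endfacet
  facet normal 0.0000 0.0000 -1.0000
    outer loop
      vertex 13.1 3.6 0.0
      vertex 9.5 0.5 0.0
      vertex 13.9 8.3 0.0
    endloop
  endfacet
  facet normal 0.8330 0.5079 0.2194
    outer loop
      vertex 13.9 8.3 0.0
      vertex 11.4 12.4 0.0
      vertex 7.0 7.0 29.2
    endloop
  endfacet
  facet normal 0.3269 0.9193 0.2193
    outer loop
      vertex 11.4 12.4 0.0
      vertex 6.9 14.0 0.0
      vertex 7.0 7.0 29.2
    endloop
  endfacet
  facet normal -0.3447 0.9126 0.2199
    outer loop
      vertex 6.9 14.0 0.0
      vertex 2.4 12.3 0.0
      vertex 7.0 7.0 29.2
    endloop
  endfacet
  facet normal -0.8556 0.4686 0.2198
    outer loop
      vertex 2.4 12.3 0.0
      vertex 0.1 8.1 0.0
      vertex 7.0 7.0 29.2
    endloop
  endfacet
  facet normal -0.9582 -0.1835 0.2195
    outer loop
      vertex 0.1 8.1 0.0
      vertex 1.0 3.4 0.0
      vertex 7.0 7.0 29.2
    endloop
  endfacet
  facet normal -0.6144 -0.7578 0.2197
    outer loop
      vertex 1.0 3.4 0.0
      vertex 4.7 0.4 0.0
      vertex 7.0 7.0 29.2
    endloop
  endfacet
  facet normal 0.0203 -0.9755 0.2189
    outer loop
      vertex 4.7 0.4 0.0
      vertex 9.5 0.5 0.0
      vertex 7.0 7.0 29.2
    endloop
  endfacet
  facet normal 0.6367 -0.7394 0.2191
    outer loop
      vertex 9.5 0.5 0.0
      vertex 13.1 3.6 0.0
      vertex 7.0 7.0 29.2
    endloop
  endfacet
  facet normal 0.9617 -0.1637 0.2200
    outer loop
      vertex 13.1 3.6 0.0
      vertex 13.9 8.3 0.0
      vertex 7.0 7.0 29.2
    endloop
  endfacet
endsolid part

The G0 Z moves step by Δz≈3.6 mm. The G1 loops shrink linearly with z, so the solid tapers from its base footprint up to z≈29.2. Closing with a flat bottom cap and the tapered top and triangulating gives 16 facets — a regular 9-sided pyramid, base circumscribed radius ≈ 7 mm, apex at z ≈ 29.2 mm.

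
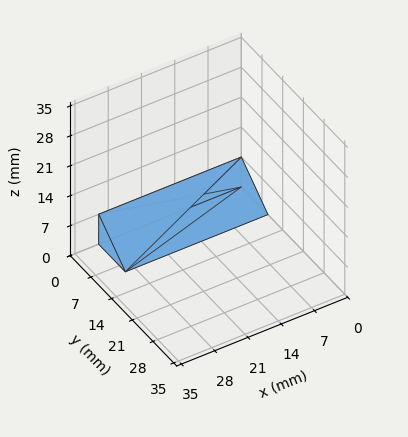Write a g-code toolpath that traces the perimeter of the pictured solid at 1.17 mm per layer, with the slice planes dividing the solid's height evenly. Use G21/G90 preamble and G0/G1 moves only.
Reading the render: the shape is a wedge (ramp): 30 × 9 mm base, rising to 7 mm along the y=0 edge and sloping linearly to z=0 at y=9 (dimensions read to the nearest mm from the axis ticks). For the g-code, the solid's height is divided into equal slices at the stated Δz and each level perimeter traced with G1 moves after a G0 lift.

; perimeter-only toolpath
G21 ; units = mm
G90 ; absolute positioning
G28 ; home
; layer 1
G0 Z1.17
G0 X0.00 Y0.00
G1 X30.00 Y0.00
G1 X30.00 Y7.50
G1 X0.00 Y7.50
G1 X0.00 Y0.00
; layer 2
G0 Z2.33
G0 X0.00 Y0.00
G1 X30.00 Y0.00
G1 X30.00 Y6.00
G1 X0.00 Y6.00
G1 X0.00 Y0.00
; layer 3
G0 Z3.50
G0 X0.00 Y0.00
G1 X30.00 Y0.00
G1 X30.00 Y4.50
G1 X0.00 Y4.50
G1 X0.00 Y0.00
; layer 4
G0 Z4.67
G0 X0.00 Y0.00
G1 X30.00 Y0.00
G1 X30.00 Y3.00
G1 X0.00 Y3.00
G1 X0.00 Y0.00
; layer 5
G0 Z5.83
G0 X0.00 Y0.00
G1 X30.00 Y0.00
G1 X30.00 Y1.50
G1 X0.00 Y1.50
G1 X0.00 Y0.00
M2 ; end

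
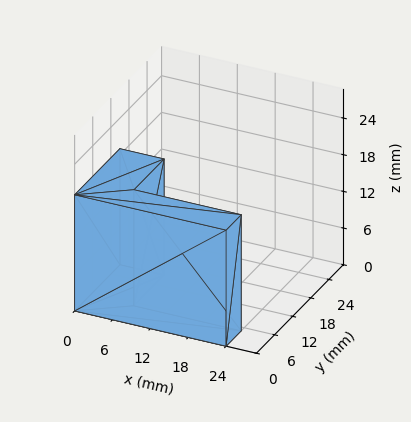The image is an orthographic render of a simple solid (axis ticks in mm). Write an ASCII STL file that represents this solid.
Reading the render: the shape is an L-shaped prism: outer 24 × 15 mm, arm thicknesses ≈ 5 mm (horizontal) and 7 mm (vertical), extruded 19 mm in z (dimensions read to the nearest mm from the axis ticks). For the STL, each face is triangulated and given an outward normal.

solid part
  facet normal 0.0000 0.0000 -1.0000
    outer loop
      vertex 24.0 5.0 0.0
      vertex 24.0 0.0 0.0
      vertex 0.0 0.0 0.0
    endloop
  endfacet
  facet normal 0.0000 0.0000 -1.0000
    outer loop
      vertex 7.0 5.0 0.0
      vertex 24.0 5.0 0.0
      vertex 0.0 0.0 0.0
    endloop
  endfacet
  facet normal 0.0000 0.0000 -1.0000
    outer loop
      vertex 7.0 15.0 0.0
      vertex 7.0 5.0 0.0
      vertex 0.0 0.0 0.0
    endloop
  endfacet
  facet normal 0.0000 0.0000 -1.0000
    outer loop
      vertex 0.0 15.0 0.0
      vertex 7.0 15.0 0.0
      vertex 0.0 0.0 0.0
    endloop
  endfacet
  facet normal 0.0000 0.0000 1.0000
    outer loop
      vertex 0.0 0.0 19.0
      vertex 24.0 0.0 19.0
      vertex 24.0 5.0 19.0
    endloop
  endfacet
  facet normal 0.0000 0.0000 1.0000
    outer loop
      vertex 0.0 0.0 19.0
      vertex 24.0 5.0 19.0
      vertex 7.0 5.0 19.0
    endloop
  endfacet
  facet normal 0.0000 0.0000 1.0000
    outer loop
      vertex 0.0 0.0 19.0
      vertex 7.0 5.0 19.0
      vertex 7.0 15.0 19.0
    endloop
  endfacet
  facet normal 0.0000 0.0000 1.0000
    outer loop
      vertex 0.0 0.0 19.0
      vertex 7.0 15.0 19.0
      vertex 0.0 15.0 19.0
    endloop
  endfacet
  facet normal 0.0000 -1.0000 0.0000
    outer loop
      vertex 0.0 0.0 0.0
      vertex 24.0 0.0 0.0
      vertex 24.0 0.0 19.0
    endloop
  endfacet
  facet normal 0.0000 -1.0000 0.0000
    outer loop
      vertex 0.0 0.0 0.0
      vertex 24.0 0.0 19.0
      vertex 0.0 0.0 19.0
    endloop
  endfacet
  facet normal 1.0000 0.0000 0.0000
    outer loop
      vertex 24.0 0.0 0.0
      vertex 24.0 5.0 0.0
      vertex 24.0 5.0 19.0
    endloop
  endfacet
  facet normal 1.0000 0.0000 0.0000
    outer loop
      vertex 24.0 0.0 0.0
      vertex 24.0 5.0 19.0
      vertex 24.0 0.0 19.0
    endloop
  endfacet
  facet normal 0.0000 1.0000 0.0000
    outer loop
      vertex 24.0 5.0 0.0
      vertex 7.0 5.0 0.0
      vertex 7.0 5.0 19.0
    endloop
  endfacet
  facet normal 0.0000 1.0000 0.0000
    outer loop
      vertex 24.0 5.0 0.0
      vertex 7.0 5.0 19.0
      vertex 24.0 5.0 19.0
    endloop
  endfacet
  facet normal 1.0000 0.0000 0.0000
    outer loop
      vertex 7.0 5.0 0.0
      vertex 7.0 15.0 0.0
      vertex 7.0 15.0 19.0
    endloop
  endfacet
  facet normal 1.0000 0.0000 0.0000
    outer loop
      vertex 7.0 5.0 0.0
      vertex 7.0 15.0 19.0
      vertex 7.0 5.0 19.0
    endloop
  endfacet
  facet normal 0.0000 1.0000 0.0000
    outer loop
      vertex 7.0 15.0 0.0
      vertex 0.0 15.0 0.0
      vertex 0.0 15.0 19.0
    endloop
  endfacet
  facet normal 0.0000 1.0000 0.0000
    outer loop
      vertex 7.0 15.0 0.0
      vertex 0.0 15.0 19.0
      vertex 7.0 15.0 19.0
    endloop
  endfacet
  facet normal -1.0000 0.0000 0.0000
    outer loop
      vertex 0.0 15.0 0.0
      vertex 0.0 0.0 0.0
      vertex 0.0 0.0 19.0
    endloop
  endfacet
  facet normal -1.0000 0.0000 0.0000
    outer loop
      vertex 0.0 15.0 0.0
      vertex 0.0 0.0 19.0
      vertex 0.0 15.0 19.0
    endloop
  endfacet
endsolid part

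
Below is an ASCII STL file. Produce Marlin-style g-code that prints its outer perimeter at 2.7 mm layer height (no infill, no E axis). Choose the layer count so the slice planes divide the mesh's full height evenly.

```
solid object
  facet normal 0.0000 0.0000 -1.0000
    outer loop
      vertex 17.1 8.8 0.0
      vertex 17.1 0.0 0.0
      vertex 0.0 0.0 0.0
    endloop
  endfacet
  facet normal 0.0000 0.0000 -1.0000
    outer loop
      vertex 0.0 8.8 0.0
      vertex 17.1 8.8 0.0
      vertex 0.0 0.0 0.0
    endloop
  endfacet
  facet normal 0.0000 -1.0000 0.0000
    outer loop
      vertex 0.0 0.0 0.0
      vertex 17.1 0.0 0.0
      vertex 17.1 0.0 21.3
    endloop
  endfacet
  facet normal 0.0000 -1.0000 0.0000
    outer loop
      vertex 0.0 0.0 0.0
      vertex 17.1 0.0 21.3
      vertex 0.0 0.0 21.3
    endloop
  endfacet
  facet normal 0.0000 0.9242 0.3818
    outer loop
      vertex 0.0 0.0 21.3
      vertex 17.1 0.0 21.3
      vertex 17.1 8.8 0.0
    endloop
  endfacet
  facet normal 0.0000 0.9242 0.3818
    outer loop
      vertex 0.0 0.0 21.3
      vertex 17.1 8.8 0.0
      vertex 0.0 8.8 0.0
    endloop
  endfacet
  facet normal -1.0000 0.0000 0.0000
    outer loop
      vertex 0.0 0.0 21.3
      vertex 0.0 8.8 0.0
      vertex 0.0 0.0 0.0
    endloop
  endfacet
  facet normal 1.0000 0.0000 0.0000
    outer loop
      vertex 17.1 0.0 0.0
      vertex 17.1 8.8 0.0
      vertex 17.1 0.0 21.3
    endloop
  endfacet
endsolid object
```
; perimeter-only toolpath
G21 ; units = mm
G90 ; absolute positioning
G28 ; home
; layer 1
G0 Z2.7
G0 X0.0 Y0.0
G1 X17.1 Y0.0
G1 X17.1 Y7.7
G1 X0.0 Y7.7
G1 X0.0 Y0.0
; layer 2
G0 Z5.3
G0 X0.0 Y0.0
G1 X17.1 Y0.0
G1 X17.1 Y6.6
G1 X0.0 Y6.6
G1 X0.0 Y0.0
; layer 3
G0 Z8.0
G0 X0.0 Y0.0
G1 X17.1 Y0.0
G1 X17.1 Y5.5
G1 X0.0 Y5.5
G1 X0.0 Y0.0
; layer 4
G0 Z10.7
G0 X0.0 Y0.0
G1 X17.1 Y0.0
G1 X17.1 Y4.4
G1 X0.0 Y4.4
G1 X0.0 Y0.0
; layer 5
G0 Z13.3
G0 X0.0 Y0.0
G1 X17.1 Y0.0
G1 X17.1 Y3.3
G1 X0.0 Y3.3
G1 X0.0 Y0.0
; layer 6
G0 Z16.0
G0 X0.0 Y0.0
G1 X17.1 Y0.0
G1 X17.1 Y2.2
G1 X0.0 Y2.2
G1 X0.0 Y0.0
; layer 7
G0 Z18.6
G0 X0.0 Y0.0
G1 X17.1 Y0.0
G1 X17.1 Y1.1
G1 X0.0 Y1.1
G1 X0.0 Y0.0
M2 ; end

The solid is a wedge (ramp): 17.1 × 8.8 mm base, rising to 21.3 mm along the y=0 edge and sloping linearly to z=0 at y=8.8. Slicing at Δz = 2.7 mm — 8 equal slices spanning the solid's height, so layer i sits at z = i·h/8 — gives 7 non-empty perimeters. Each is a 4-segment closed polygon; G0 lifts to the layer z and rapids to the start vertex, then G1 traces the edges. The cross-section shrinks linearly with z (the slice at the apex is degenerate and omitted).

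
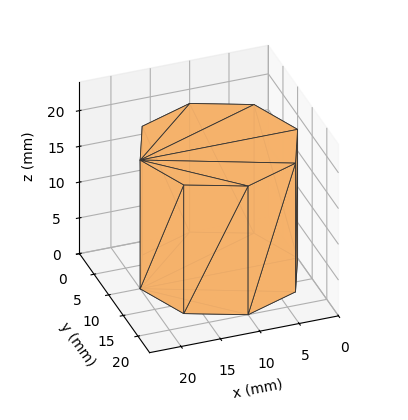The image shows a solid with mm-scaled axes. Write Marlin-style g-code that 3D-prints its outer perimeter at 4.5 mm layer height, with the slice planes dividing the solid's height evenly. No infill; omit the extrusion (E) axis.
Reading the render: the shape is a regular 8-sided prism (a cylinder approximated with 8 flat sides), circumscribed radius ≈ 10 mm, height ≈ 18 mm (dimensions read to the nearest mm from the axis ticks). For the g-code, the solid's height is divided into equal slices at the stated Δz and each level perimeter traced with G1 moves after a G0 lift.

; perimeter-only toolpath
G21 ; units = mm
G90 ; absolute positioning
G28 ; home
; layer 1
G0 Z4.5
G0 X20.0 Y10.0
G1 X17.1 Y17.1
G1 X10.0 Y20.0
G1 X2.9 Y17.1
G1 X0.0 Y10.0
G1 X2.9 Y2.9
G1 X10.0 Y0.0
G1 X17.1 Y2.9
G1 X20.0 Y10.0
; layer 2
G0 Z9.0
G0 X20.0 Y10.0
G1 X17.1 Y17.1
G1 X10.0 Y20.0
G1 X2.9 Y17.1
G1 X0.0 Y10.0
G1 X2.9 Y2.9
G1 X10.0 Y0.0
G1 X17.1 Y2.9
G1 X20.0 Y10.0
; layer 3
G0 Z13.5
G0 X20.0 Y10.0
G1 X17.1 Y17.1
G1 X10.0 Y20.0
G1 X2.9 Y17.1
G1 X0.0 Y10.0
G1 X2.9 Y2.9
G1 X10.0 Y0.0
G1 X17.1 Y2.9
G1 X20.0 Y10.0
; layer 4
G0 Z18.0
G0 X20.0 Y10.0
G1 X17.1 Y17.1
G1 X10.0 Y20.0
G1 X2.9 Y17.1
G1 X0.0 Y10.0
G1 X2.9 Y2.9
G1 X10.0 Y0.0
G1 X17.1 Y2.9
G1 X20.0 Y10.0
M2 ; end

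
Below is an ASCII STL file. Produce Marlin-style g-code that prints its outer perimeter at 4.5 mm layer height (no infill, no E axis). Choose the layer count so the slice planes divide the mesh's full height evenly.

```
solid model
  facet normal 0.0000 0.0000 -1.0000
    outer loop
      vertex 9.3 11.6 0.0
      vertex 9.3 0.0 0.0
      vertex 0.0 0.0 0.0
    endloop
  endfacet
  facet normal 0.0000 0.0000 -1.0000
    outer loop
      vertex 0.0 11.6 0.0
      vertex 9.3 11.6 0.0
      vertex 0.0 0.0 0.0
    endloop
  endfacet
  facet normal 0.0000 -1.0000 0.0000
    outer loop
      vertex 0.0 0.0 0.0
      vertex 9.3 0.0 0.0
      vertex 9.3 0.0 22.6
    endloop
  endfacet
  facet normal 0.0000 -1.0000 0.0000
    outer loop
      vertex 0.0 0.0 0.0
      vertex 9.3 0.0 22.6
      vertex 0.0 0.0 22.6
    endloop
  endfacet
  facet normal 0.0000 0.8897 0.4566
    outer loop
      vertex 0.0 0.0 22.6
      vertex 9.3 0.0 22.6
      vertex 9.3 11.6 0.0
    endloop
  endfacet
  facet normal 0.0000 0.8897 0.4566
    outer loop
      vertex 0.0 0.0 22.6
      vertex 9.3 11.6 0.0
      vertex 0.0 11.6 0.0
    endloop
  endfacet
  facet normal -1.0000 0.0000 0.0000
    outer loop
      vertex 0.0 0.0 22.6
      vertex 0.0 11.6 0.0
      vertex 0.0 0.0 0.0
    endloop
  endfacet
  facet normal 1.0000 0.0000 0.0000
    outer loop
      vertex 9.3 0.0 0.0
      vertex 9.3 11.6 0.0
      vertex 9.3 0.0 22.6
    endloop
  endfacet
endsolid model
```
; perimeter-only toolpath
G21 ; units = mm
G90 ; absolute positioning
G28 ; home
; layer 1
G0 Z4.5
G0 X0.0 Y0.0
G1 X9.3 Y0.0
G1 X9.3 Y9.3
G1 X0.0 Y9.3
G1 X0.0 Y0.0
; layer 2
G0 Z9.0
G0 X0.0 Y0.0
G1 X9.3 Y0.0
G1 X9.3 Y7.0
G1 X0.0 Y7.0
G1 X0.0 Y0.0
; layer 3
G0 Z13.6
G0 X0.0 Y0.0
G1 X9.3 Y0.0
G1 X9.3 Y4.6
G1 X0.0 Y4.6
G1 X0.0 Y0.0
; layer 4
G0 Z18.1
G0 X0.0 Y0.0
G1 X9.3 Y0.0
G1 X9.3 Y2.3
G1 X0.0 Y2.3
G1 X0.0 Y0.0
M2 ; end

The solid is a wedge (ramp): 9.3 × 11.6 mm base, rising to 22.6 mm along the y=0 edge and sloping linearly to z=0 at y=11.6. Slicing at Δz = 4.5 mm — 5 equal slices spanning the solid's height, so layer i sits at z = i·h/5 — gives 4 non-empty perimeters. Each is a 4-segment closed polygon; G0 lifts to the layer z and rapids to the start vertex, then G1 traces the edges. The cross-section shrinks linearly with z (the slice at the apex is degenerate and omitted).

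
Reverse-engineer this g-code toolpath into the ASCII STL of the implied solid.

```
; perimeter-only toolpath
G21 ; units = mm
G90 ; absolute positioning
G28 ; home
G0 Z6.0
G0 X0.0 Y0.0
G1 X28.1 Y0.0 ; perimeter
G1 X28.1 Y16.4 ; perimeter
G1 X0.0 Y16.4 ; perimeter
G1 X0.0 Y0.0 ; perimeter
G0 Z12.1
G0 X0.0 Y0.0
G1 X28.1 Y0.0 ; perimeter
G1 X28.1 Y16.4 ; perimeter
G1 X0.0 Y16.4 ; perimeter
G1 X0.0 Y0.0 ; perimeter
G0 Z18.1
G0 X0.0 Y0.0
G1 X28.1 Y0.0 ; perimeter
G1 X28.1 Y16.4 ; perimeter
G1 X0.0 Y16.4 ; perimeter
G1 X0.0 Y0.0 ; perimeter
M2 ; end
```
solid part
  facet normal 0.0000 0.0000 -1.0000
    outer loop
      vertex 28.1 16.4 0.0
      vertex 28.1 0.0 0.0
      vertex 0.0 0.0 0.0
    endloop
  endfacet
  facet normal 0.0000 0.0000 -1.0000
    outer loop
      vertex 0.0 16.4 0.0
      vertex 28.1 16.4 0.0
      vertex 0.0 0.0 0.0
    endloop
  endfacet
  facet normal 0.0000 0.0000 1.0000
    outer loop
      vertex 0.0 0.0 18.1
      vertex 28.1 0.0 18.1
      vertex 28.1 16.4 18.1
    endloop
  endfacet
  facet normal 0.0000 0.0000 1.0000
    outer loop
      vertex 0.0 0.0 18.1
      vertex 28.1 16.4 18.1
      vertex 0.0 16.4 18.1
    endloop
  endfacet
  facet normal 0.0000 -1.0000 0.0000
    outer loop
      vertex 0.0 0.0 0.0
      vertex 28.1 0.0 0.0
      vertex 28.1 0.0 18.1
    endloop
  endfacet
  facet normal 0.0000 -1.0000 0.0000
    outer loop
      vertex 0.0 0.0 0.0
      vertex 28.1 0.0 18.1
      vertex 0.0 0.0 18.1
    endloop
  endfacet
  facet normal 0.0000 1.0000 0.0000
    outer loop
      vertex 28.1 16.4 18.1
      vertex 28.1 16.4 0.0
      vertex 0.0 16.4 0.0
    endloop
  endfacet
  facet normal 0.0000 1.0000 0.0000
    outer loop
      vertex 0.0 16.4 18.1
      vertex 28.1 16.4 18.1
      vertex 0.0 16.4 0.0
    endloop
  endfacet
  facet normal -1.0000 0.0000 0.0000
    outer loop
      vertex 0.0 16.4 18.1
      vertex 0.0 16.4 0.0
      vertex 0.0 0.0 0.0
    endloop
  endfacet
  facet normal -1.0000 0.0000 0.0000
    outer loop
      vertex 0.0 0.0 18.1
      vertex 0.0 16.4 18.1
      vertex 0.0 0.0 0.0
    endloop
  endfacet
  facet normal 1.0000 0.0000 0.0000
    outer loop
      vertex 28.1 0.0 0.0
      vertex 28.1 16.4 0.0
      vertex 28.1 16.4 18.1
    endloop
  endfacet
  facet normal 1.0000 0.0000 0.0000
    outer loop
      vertex 28.1 0.0 0.0
      vertex 28.1 16.4 18.1
      vertex 28.1 0.0 18.1
    endloop
  endfacet
endsolid part

The G0 Z moves step by Δz≈6.0 mm. Every layer's G1 loop is the same polygon, so the solid is a straight extrusion of it from z=0 to z≈18.1. Closing with flat bottom and top caps and triangulating gives 12 facets — a rectangular box, roughly 28.1 × 16.4 mm footprint and 18.1 mm tall.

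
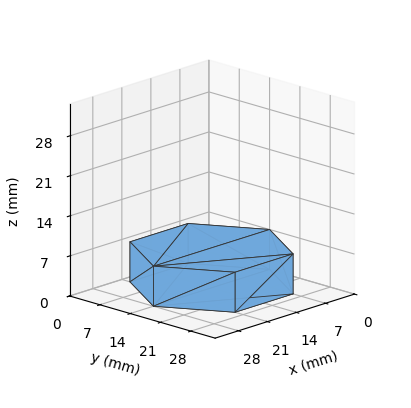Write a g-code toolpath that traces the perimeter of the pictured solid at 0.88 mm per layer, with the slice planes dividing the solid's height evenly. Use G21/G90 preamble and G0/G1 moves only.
Reading the render: the shape is a regular 6-sided prism (a cylinder approximated with 6 flat sides), circumscribed radius ≈ 14 mm, height ≈ 7 mm (dimensions read to the nearest mm from the axis ticks). For the g-code, the solid's height is divided into equal slices at the stated Δz and each level perimeter traced with G1 moves after a G0 lift.

; perimeter-only toolpath
G21 ; units = mm
G90 ; absolute positioning
G28 ; home
; layer 1
G0 Z0.88
G0 X28.00 Y14.00
G1 X21.00 Y26.12
G1 X7.00 Y26.12
G1 X0.00 Y14.00
G1 X7.00 Y1.88
G1 X21.00 Y1.88
G1 X28.00 Y14.00
; layer 2
G0 Z1.75
G0 X28.00 Y14.00
G1 X21.00 Y26.12
G1 X7.00 Y26.12
G1 X0.00 Y14.00
G1 X7.00 Y1.88
G1 X21.00 Y1.88
G1 X28.00 Y14.00
; layer 3
G0 Z2.62
G0 X28.00 Y14.00
G1 X21.00 Y26.12
G1 X7.00 Y26.12
G1 X0.00 Y14.00
G1 X7.00 Y1.88
G1 X21.00 Y1.88
G1 X28.00 Y14.00
; layer 4
G0 Z3.50
G0 X28.00 Y14.00
G1 X21.00 Y26.12
G1 X7.00 Y26.12
G1 X0.00 Y14.00
G1 X7.00 Y1.88
G1 X21.00 Y1.88
G1 X28.00 Y14.00
; layer 5
G0 Z4.38
G0 X28.00 Y14.00
G1 X21.00 Y26.12
G1 X7.00 Y26.12
G1 X0.00 Y14.00
G1 X7.00 Y1.88
G1 X21.00 Y1.88
G1 X28.00 Y14.00
; layer 6
G0 Z5.25
G0 X28.00 Y14.00
G1 X21.00 Y26.12
G1 X7.00 Y26.12
G1 X0.00 Y14.00
G1 X7.00 Y1.88
G1 X21.00 Y1.88
G1 X28.00 Y14.00
; layer 7
G0 Z6.12
G0 X28.00 Y14.00
G1 X21.00 Y26.12
G1 X7.00 Y26.12
G1 X0.00 Y14.00
G1 X7.00 Y1.88
G1 X21.00 Y1.88
G1 X28.00 Y14.00
; layer 8
G0 Z7.00
G0 X28.00 Y14.00
G1 X21.00 Y26.12
G1 X7.00 Y26.12
G1 X0.00 Y14.00
G1 X7.00 Y1.88
G1 X21.00 Y1.88
G1 X28.00 Y14.00
M2 ; end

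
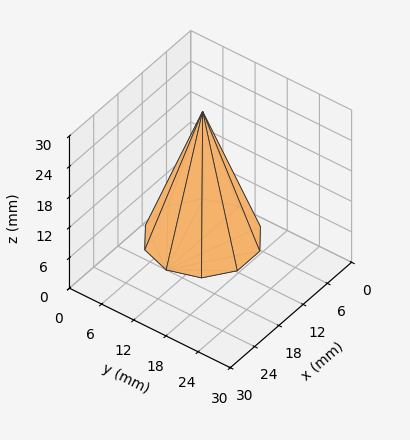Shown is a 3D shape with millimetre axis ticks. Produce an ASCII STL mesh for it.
Reading the render: the shape is a regular 10-sided pyramid, base circumscribed radius ≈ 9 mm, apex at z ≈ 25 mm (dimensions read to the nearest mm from the axis ticks). For the STL, each face is triangulated and given an outward normal.

solid part
  facet normal 0.0000 0.0000 -1.0000
    outer loop
      vertex 11.781 17.560 0.000
      vertex 16.281 14.290 0.000
      vertex 18.000 9.000 0.000
    endloop
  endfacet
  facet normal 0.0000 0.0000 -1.0000
    outer loop
      vertex 6.219 17.560 0.000
      vertex 11.781 17.560 0.000
      vertex 18.000 9.000 0.000
    endloop
  endfacet
  facet normal 0.0000 0.0000 -1.0000
    outer loop
      vertex 1.719 14.290 0.000
      vertex 6.219 17.560 0.000
      vertex 18.000 9.000 0.000
    endloop
  endfacet
  facet normal 0.0000 0.0000 -1.0000
    outer loop
      vertex 0.000 9.000 0.000
      vertex 1.719 14.290 0.000
      vertex 18.000 9.000 0.000
    endloop
  endfacet
  facet normal 0.0000 0.0000 -1.0000
    outer loop
      vertex 1.719 3.710 0.000
      vertex 0.000 9.000 0.000
      vertex 18.000 9.000 0.000
    endloop
  endfacet
  facet normal 0.0000 0.0000 -1.0000
    outer loop
      vertex 6.219 0.440 0.000
      vertex 1.719 3.710 0.000
      vertex 18.000 9.000 0.000
    endloop
  endfacet
  facet normal 0.0000 0.0000 -1.0000
    outer loop
      vertex 11.781 0.440 0.000
      vertex 6.219 0.440 0.000
      vertex 18.000 9.000 0.000
    endloop
  endfacet
  facet normal 0.0000 0.0000 -1.0000
    outer loop
      vertex 16.281 3.710 0.000
      vertex 11.781 0.440 0.000
      vertex 18.000 9.000 0.000
    endloop
  endfacet
  facet normal 0.8998 0.2924 0.3239
    outer loop
      vertex 18.000 9.000 0.000
      vertex 16.281 14.290 0.000
      vertex 9.000 9.000 25.000
    endloop
  endfacet
  facet normal 0.5562 0.7654 0.3239
    outer loop
      vertex 16.281 14.290 0.000
      vertex 11.781 17.560 0.000
      vertex 9.000 9.000 25.000
    endloop
  endfacet
  facet normal 0.0000 0.9461 0.3239
    outer loop
      vertex 11.781 17.560 0.000
      vertex 6.219 17.560 0.000
      vertex 9.000 9.000 25.000
    endloop
  endfacet
  facet normal -0.5562 0.7654 0.3239
    outer loop
      vertex 6.219 17.560 0.000
      vertex 1.719 14.290 0.000
      vertex 9.000 9.000 25.000
    endloop
  endfacet
  facet normal -0.8998 0.2924 0.3239
    outer loop
      vertex 1.719 14.290 0.000
      vertex 0.000 9.000 0.000
      vertex 9.000 9.000 25.000
    endloop
  endfacet
  facet normal -0.8998 -0.2924 0.3239
    outer loop
      vertex 0.000 9.000 0.000
      vertex 1.719 3.710 0.000
      vertex 9.000 9.000 25.000
    endloop
  endfacet
  facet normal -0.5562 -0.7654 0.3239
    outer loop
      vertex 1.719 3.710 0.000
      vertex 6.219 0.440 0.000
      vertex 9.000 9.000 25.000
    endloop
  endfacet
  facet normal 0.0000 -0.9461 0.3239
    outer loop
      vertex 6.219 0.440 0.000
      vertex 11.781 0.440 0.000
      vertex 9.000 9.000 25.000
    endloop
  endfacet
  facet normal 0.5562 -0.7654 0.3239
    outer loop
      vertex 11.781 0.440 0.000
      vertex 16.281 3.710 0.000
      vertex 9.000 9.000 25.000
    endloop
  endfacet
  facet normal 0.8998 -0.2924 0.3239
    outer loop
      vertex 16.281 3.710 0.000
      vertex 18.000 9.000 0.000
      vertex 9.000 9.000 25.000
    endloop
  endfacet
endsolid part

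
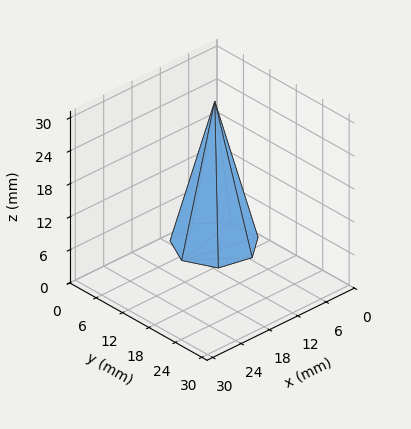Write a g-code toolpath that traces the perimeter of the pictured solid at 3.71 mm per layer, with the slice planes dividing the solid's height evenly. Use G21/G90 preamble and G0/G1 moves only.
Reading the render: the shape is a regular 7-sided pyramid, base circumscribed radius ≈ 7 mm, apex at z ≈ 26 mm (dimensions read to the nearest mm from the axis ticks). For the g-code, the solid's height is divided into equal slices at the stated Δz and each level perimeter traced with G1 moves after a G0 lift.

; perimeter-only toolpath
G21 ; units = mm
G90 ; absolute positioning
G28 ; home
; layer 1
G0 Z3.71
G0 X13.00 Y7.00
G1 X10.74 Y11.69
G1 X5.66 Y12.85
G1 X1.59 Y9.61
G1 X1.59 Y4.39
G1 X5.66 Y1.15
G1 X10.74 Y2.31
G1 X13.00 Y7.00
; layer 2
G0 Z7.43
G0 X12.00 Y7.00
G1 X10.11 Y10.91
G1 X5.89 Y11.87
G1 X2.49 Y9.17
G1 X2.49 Y4.83
G1 X5.89 Y2.13
G1 X10.11 Y3.09
G1 X12.00 Y7.00
; layer 3
G0 Z11.14
G0 X11.00 Y7.00
G1 X9.49 Y10.13
G1 X6.11 Y10.90
G1 X3.39 Y8.74
G1 X3.39 Y5.26
G1 X6.11 Y3.10
G1 X9.49 Y3.87
G1 X11.00 Y7.00
; layer 4
G0 Z14.86
G0 X10.00 Y7.00
G1 X8.87 Y9.34
G1 X6.33 Y9.92
G1 X4.30 Y8.30
G1 X4.30 Y5.70
G1 X6.33 Y4.08
G1 X8.87 Y4.66
G1 X10.00 Y7.00
; layer 5
G0 Z18.57
G0 X9.00 Y7.00
G1 X8.25 Y8.56
G1 X6.55 Y8.95
G1 X5.20 Y7.87
G1 X5.20 Y6.13
G1 X6.55 Y5.05
G1 X8.25 Y5.44
G1 X9.00 Y7.00
; layer 6
G0 Z22.29
G0 X8.00 Y7.00
G1 X7.62 Y7.78
G1 X6.78 Y7.97
G1 X6.10 Y7.43
G1 X6.10 Y6.57
G1 X6.78 Y6.03
G1 X7.62 Y6.22
G1 X8.00 Y7.00
M2 ; end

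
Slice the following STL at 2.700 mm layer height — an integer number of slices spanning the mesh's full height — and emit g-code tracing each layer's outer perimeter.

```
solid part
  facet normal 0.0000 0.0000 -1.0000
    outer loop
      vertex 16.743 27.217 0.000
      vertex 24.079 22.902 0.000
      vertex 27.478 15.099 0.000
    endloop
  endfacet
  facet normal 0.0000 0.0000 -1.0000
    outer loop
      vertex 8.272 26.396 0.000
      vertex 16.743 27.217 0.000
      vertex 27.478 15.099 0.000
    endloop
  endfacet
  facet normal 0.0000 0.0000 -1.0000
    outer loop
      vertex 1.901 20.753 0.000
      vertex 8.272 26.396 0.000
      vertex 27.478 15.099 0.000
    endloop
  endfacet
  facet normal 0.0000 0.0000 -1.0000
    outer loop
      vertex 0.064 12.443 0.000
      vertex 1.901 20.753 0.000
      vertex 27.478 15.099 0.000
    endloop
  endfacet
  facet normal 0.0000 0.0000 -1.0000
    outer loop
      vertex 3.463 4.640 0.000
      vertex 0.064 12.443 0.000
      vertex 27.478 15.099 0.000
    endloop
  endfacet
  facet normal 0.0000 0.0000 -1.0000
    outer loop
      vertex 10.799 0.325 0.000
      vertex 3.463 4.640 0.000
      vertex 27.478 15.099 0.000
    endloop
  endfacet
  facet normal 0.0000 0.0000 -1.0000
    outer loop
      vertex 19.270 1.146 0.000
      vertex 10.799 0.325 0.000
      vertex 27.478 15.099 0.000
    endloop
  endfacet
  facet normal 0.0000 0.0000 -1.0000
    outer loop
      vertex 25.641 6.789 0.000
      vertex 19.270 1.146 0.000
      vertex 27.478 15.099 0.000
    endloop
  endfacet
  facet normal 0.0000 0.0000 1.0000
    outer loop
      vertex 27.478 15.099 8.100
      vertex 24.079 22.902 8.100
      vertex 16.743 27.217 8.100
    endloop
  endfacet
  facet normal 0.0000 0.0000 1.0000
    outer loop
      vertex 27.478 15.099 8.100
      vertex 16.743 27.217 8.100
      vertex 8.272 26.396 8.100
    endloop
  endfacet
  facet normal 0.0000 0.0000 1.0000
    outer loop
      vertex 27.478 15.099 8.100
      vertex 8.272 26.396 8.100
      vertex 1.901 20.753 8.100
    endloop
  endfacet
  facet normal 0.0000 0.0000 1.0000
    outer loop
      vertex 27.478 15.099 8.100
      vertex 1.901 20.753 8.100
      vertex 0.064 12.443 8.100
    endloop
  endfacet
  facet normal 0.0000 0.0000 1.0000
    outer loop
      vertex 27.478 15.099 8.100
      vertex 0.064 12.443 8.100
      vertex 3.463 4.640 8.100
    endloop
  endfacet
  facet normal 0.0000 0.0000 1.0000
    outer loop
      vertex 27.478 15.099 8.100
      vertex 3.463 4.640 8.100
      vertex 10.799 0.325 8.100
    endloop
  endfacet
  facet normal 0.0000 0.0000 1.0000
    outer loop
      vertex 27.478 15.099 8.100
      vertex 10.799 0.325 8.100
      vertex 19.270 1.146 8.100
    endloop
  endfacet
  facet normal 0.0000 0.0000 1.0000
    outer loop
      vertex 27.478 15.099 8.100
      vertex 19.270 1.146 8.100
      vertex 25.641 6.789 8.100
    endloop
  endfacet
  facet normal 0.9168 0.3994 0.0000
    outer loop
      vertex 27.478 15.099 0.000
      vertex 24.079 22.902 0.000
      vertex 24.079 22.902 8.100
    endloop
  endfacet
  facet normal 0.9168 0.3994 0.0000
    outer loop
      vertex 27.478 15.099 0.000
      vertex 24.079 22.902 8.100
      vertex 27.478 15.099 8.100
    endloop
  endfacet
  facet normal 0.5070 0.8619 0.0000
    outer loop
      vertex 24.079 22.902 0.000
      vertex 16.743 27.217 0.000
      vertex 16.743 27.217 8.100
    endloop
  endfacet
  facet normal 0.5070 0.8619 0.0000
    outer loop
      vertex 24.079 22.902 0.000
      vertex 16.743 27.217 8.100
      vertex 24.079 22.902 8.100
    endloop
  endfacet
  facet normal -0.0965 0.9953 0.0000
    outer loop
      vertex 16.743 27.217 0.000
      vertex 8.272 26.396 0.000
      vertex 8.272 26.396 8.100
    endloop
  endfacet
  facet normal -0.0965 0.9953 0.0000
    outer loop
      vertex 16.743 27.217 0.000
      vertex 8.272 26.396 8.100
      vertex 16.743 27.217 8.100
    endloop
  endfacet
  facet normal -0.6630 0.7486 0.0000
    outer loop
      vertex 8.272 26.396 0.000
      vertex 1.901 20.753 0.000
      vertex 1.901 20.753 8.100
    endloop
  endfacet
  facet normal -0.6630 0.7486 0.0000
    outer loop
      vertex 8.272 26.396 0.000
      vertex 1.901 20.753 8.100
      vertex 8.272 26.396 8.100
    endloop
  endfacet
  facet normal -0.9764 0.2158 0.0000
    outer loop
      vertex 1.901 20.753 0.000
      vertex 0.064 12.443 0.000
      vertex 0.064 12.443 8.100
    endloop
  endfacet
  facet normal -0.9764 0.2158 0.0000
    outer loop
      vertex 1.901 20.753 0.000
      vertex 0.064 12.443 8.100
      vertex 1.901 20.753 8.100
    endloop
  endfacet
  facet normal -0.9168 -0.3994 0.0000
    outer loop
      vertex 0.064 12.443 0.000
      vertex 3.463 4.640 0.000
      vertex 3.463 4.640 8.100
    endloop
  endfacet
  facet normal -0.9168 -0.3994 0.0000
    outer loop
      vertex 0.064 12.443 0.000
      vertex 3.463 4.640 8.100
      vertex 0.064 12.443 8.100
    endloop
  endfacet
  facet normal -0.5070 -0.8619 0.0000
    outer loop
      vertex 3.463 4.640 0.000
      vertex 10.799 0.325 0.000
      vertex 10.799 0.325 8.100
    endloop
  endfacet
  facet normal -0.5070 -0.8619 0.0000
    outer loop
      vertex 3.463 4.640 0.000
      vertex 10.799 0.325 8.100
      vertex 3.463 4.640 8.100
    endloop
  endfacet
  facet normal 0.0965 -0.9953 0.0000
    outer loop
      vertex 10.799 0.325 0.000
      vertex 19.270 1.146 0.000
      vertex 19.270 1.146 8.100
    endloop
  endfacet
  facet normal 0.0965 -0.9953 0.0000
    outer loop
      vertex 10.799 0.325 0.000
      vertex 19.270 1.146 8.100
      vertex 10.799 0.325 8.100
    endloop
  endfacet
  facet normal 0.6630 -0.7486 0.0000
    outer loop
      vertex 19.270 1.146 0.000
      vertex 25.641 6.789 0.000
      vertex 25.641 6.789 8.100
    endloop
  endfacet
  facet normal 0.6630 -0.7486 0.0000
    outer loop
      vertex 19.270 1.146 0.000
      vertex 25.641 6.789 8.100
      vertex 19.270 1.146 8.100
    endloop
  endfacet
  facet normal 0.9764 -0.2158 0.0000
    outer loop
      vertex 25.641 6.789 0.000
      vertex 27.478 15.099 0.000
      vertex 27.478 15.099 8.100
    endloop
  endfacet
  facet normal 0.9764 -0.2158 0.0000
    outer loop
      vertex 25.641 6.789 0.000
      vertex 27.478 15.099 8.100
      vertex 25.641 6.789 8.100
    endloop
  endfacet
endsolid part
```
; perimeter-only toolpath
G21 ; units = mm
G90 ; absolute positioning
G28 ; home
; layer 1
G0 Z2.700
G0 X27.478 Y15.099
G1 X24.079 Y22.902
G1 X16.743 Y27.217
G1 X8.272 Y26.396
G1 X1.901 Y20.753
G1 X0.064 Y12.443
G1 X3.463 Y4.640
G1 X10.799 Y0.325
G1 X19.270 Y1.146
G1 X25.641 Y6.789
G1 X27.478 Y15.099
; layer 2
G0 Z5.400
G0 X27.478 Y15.099
G1 X24.079 Y22.902
G1 X16.743 Y27.217
G1 X8.272 Y26.396
G1 X1.901 Y20.753
G1 X0.064 Y12.443
G1 X3.463 Y4.640
G1 X10.799 Y0.325
G1 X19.270 Y1.146
G1 X25.641 Y6.789
G1 X27.478 Y15.099
; layer 3
G0 Z8.100
G0 X27.478 Y15.099
G1 X24.079 Y22.902
G1 X16.743 Y27.217
G1 X8.272 Y26.396
G1 X1.901 Y20.753
G1 X0.064 Y12.443
G1 X3.463 Y4.640
G1 X10.799 Y0.325
G1 X19.270 Y1.146
G1 X25.641 Y6.789
G1 X27.478 Y15.099
M2 ; end

The solid is a regular 10-sided prism (a cylinder approximated with 10 flat sides), circumscribed radius ≈ 13.8 mm, height ≈ 8.1 mm. Slicing at Δz = 2.700 mm — 3 equal slices spanning the solid's height, so layer i sits at z = i·h/3 — gives 3 non-empty perimeters. Each is a 10-segment closed polygon; G0 lifts to the layer z and rapids to the start vertex, then G1 traces the edges.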